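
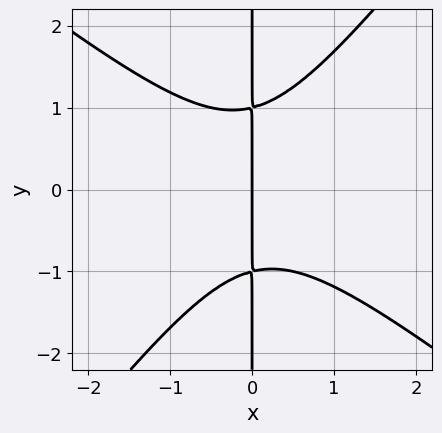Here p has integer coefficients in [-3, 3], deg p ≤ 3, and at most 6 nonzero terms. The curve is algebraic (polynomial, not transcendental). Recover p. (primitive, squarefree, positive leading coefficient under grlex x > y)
2*x^3 + x^2*y - 2*x*y^2 + 2*x

1. The degree is 3 — a generic line meets the curve in up to 3 points.
2. Observable constraints: it meets the x-axis at x = 0 (among the integer gridlines); every point of the y-axis in the box is on the curve.
3. Fitting integer coefficients to these (and the overall shape) gives p.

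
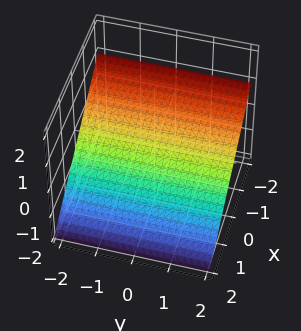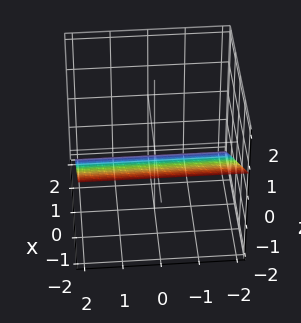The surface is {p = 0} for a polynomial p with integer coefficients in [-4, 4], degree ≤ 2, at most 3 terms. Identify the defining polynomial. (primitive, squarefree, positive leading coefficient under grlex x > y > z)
2*x + 3*z + 2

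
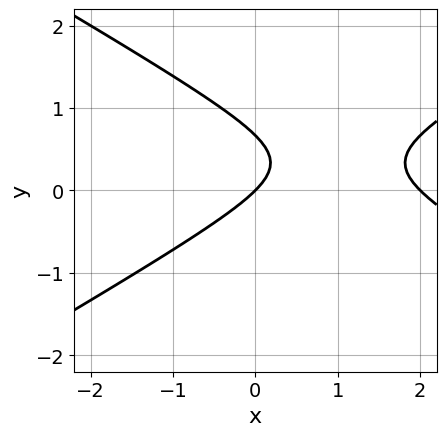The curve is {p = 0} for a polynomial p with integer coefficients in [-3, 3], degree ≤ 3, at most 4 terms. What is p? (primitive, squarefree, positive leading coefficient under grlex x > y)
x^2 - 3*y^2 - 2*x + 2*y

The degree is 2 — a generic line meets the curve in up to 2 points.
Against the integer gridlines: it crosses the y-axis at the gridline y = 0; among the integer gridlines, it crosses the x-axis at x ∈ {0, 2}.
The integer polynomial consistent with all of this is the stated p.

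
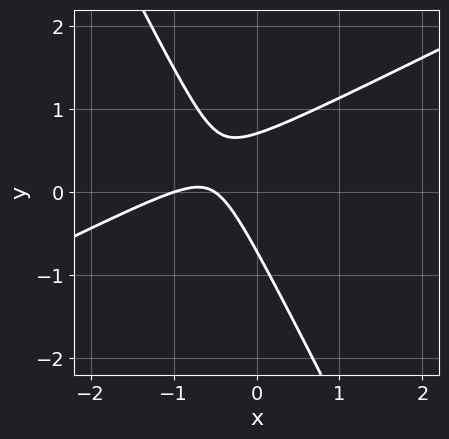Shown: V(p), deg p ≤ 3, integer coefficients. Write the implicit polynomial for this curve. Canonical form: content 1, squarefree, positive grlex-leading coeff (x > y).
First, degree: no degree-1 curve has this shape, so deg p = 2.
Next, observable constraints: it crosses the x-axis at the gridline x = -1.
Finally, together with the visible shape, these determine p as stated.

2*x^2 - 3*x*y - 2*y^2 + 3*x + 1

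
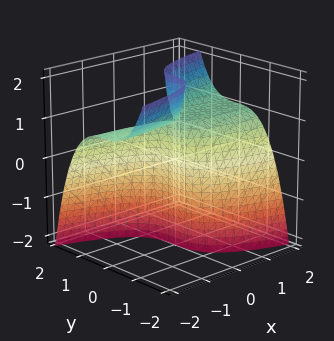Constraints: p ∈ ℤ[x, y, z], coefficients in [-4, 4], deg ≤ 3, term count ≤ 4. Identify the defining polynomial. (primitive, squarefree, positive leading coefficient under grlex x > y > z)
1. Degree: the shape is more complex than any degree-2 surface, so deg p = 3.
2. From the visible intercepts: it crosses the y-axis at the gridline y = 0; the visible z-axis segment lies entirely on the surface; it meets the x-axis at x = 0 (among the integer gridlines).
3. Putting this together gives p.

y^3 - x*z + x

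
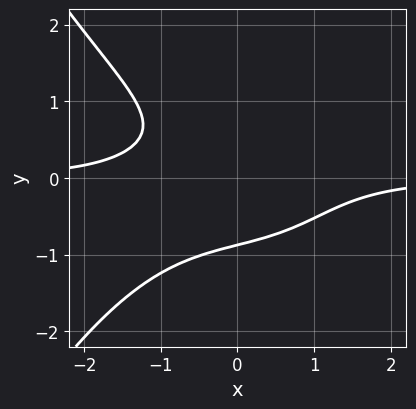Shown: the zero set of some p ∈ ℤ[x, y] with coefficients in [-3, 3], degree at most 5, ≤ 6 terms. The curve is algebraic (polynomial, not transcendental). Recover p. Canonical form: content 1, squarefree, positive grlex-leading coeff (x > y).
1. deg p = 4. A generic line meets the curve in up to 4 points.
2. Checking where it meets the axes: the curve avoids every integer x-axis point in the box.
3. Assembling these constraints gives the stated polynomial.

x^3*y + 3*y^3 + 2*x*y + 2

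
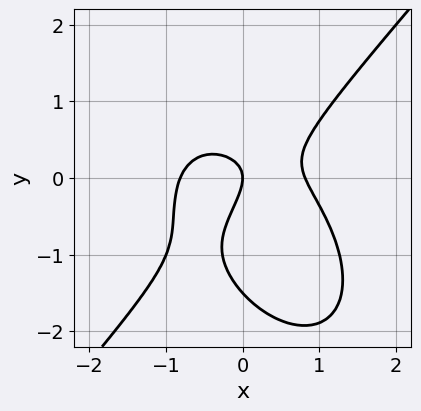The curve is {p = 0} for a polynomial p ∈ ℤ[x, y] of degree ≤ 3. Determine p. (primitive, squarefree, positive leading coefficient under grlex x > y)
(a) Degree: the shape is more complex than any degree-2 curve, so deg p = 3.
(b) Observable constraints: it crosses the x-axis at the gridline x = 0; it meets the y-axis at y = 0 (among the integer gridlines).
(c) These observations pin down the coefficients.

3*x^3 - 2*y^3 + 2*x*y - 3*y^2 - 2*x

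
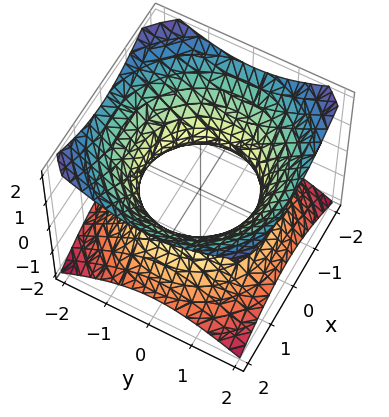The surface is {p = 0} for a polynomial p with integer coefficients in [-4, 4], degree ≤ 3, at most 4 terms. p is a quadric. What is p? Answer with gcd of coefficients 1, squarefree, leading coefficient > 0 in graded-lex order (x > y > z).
First, degree: an hourglass — one-sheet hyperboloid; a quadric, so deg p = 2.
Then, symmetries: the z-axis is an axis of rotation, so x and y enter only as x² + y²; mirror symmetry z ↦ −z ⇒ only even powers of z.
Next, from the visible intercepts: a circular section at z = -1 has radius between 1 and 2; it misses every integer gridline on the z-axis.
Finally, matching integer coefficients to the picture gives p.

2*x^2 + 2*y^2 - 3*z^2 - 3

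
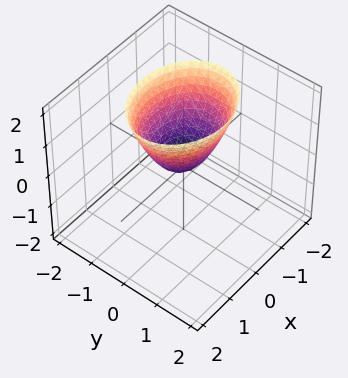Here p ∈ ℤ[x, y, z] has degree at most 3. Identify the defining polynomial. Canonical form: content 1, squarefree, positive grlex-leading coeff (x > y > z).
(a) Degree: a single bowl opening along one axis; a quadric, so deg p = 2.
(b) Symmetries: mirror symmetry y ↦ −y ⇒ only even powers of y; the x ↦ −x reflection is a symmetry, so x appears only in even powers.
(c) Observable constraints: one z-axis crossing is at z = 0; it crosses the x-axis at the gridline x = 0.
(d) Assembling these constraints gives the stated polynomial.

2*x^2 + 3*y^2 - 2*z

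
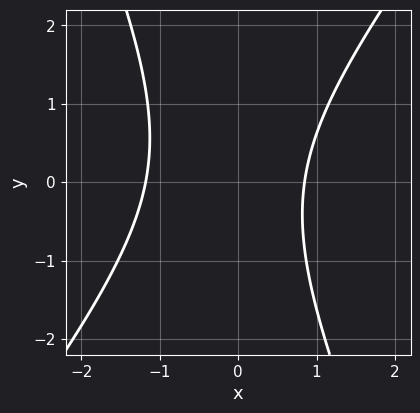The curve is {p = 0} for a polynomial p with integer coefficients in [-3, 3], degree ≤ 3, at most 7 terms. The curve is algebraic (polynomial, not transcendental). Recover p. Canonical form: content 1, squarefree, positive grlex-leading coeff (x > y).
3*x^2 - x*y - y^2 + x - 3

First, degree: a generic line meets the curve in up to 2 points, so deg p = 2.
Next, checking where it meets the axes: it misses every integer gridline on the y-axis.
Finally, matching integer coefficients to the picture gives p.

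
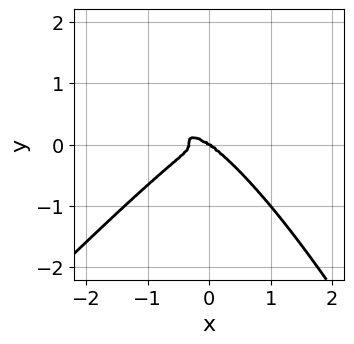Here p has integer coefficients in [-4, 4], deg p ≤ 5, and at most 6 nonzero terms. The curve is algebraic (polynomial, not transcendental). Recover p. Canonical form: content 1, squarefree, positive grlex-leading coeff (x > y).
3*x^4 - 2*x^2*y^2 - x*y^3 + x^3 + 3*y^3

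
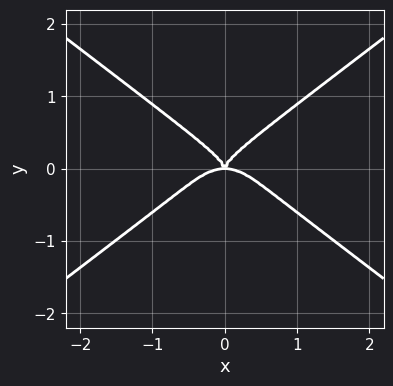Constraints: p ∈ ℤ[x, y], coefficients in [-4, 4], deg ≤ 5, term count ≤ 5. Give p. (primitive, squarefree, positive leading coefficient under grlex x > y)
x^4 - 3*y^4 + x^2*y

deg p = 4. A generic line meets the curve in up to 4 points.
Symmetries: mirror symmetry x ↦ −x ⇒ only even powers of x.
Observable constraints: it crosses the x-axis at the gridline x = 0; one y-axis crossing is at y = 0.
Fitting integer coefficients to these (and the overall shape) gives p.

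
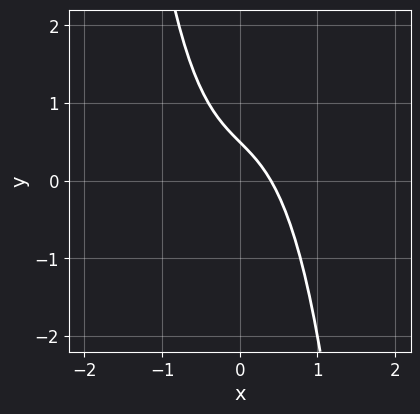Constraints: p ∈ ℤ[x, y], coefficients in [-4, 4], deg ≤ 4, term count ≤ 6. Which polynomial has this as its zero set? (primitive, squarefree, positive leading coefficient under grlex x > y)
deg p = 3. No degree-2 curve has this shape.
Solving for integer coefficients yields p as stated.

3*x^3 + 2*x + 2*y - 1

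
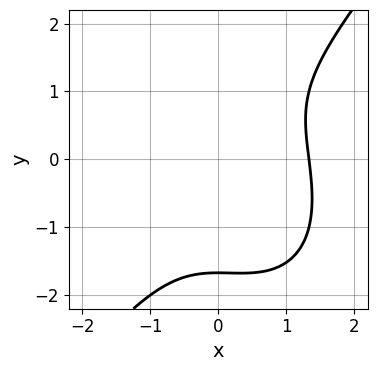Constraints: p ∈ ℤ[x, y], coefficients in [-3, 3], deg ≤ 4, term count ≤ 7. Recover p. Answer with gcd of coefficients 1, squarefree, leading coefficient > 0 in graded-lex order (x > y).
2*x^3 - y^3 - x^2 + y - 3

First, the degree is 3 — the shape is more complex than any degree-2 curve.
Finally, solving for integer coefficients yields p as stated.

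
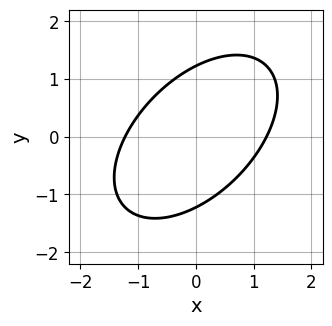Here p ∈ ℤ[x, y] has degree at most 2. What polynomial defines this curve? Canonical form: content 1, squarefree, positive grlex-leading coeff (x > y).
(a) The degree is 2 — no degree-1 curve has this shape.
(b) Matching integer coefficients to the picture gives p.

2*x^2 - 2*x*y + 2*y^2 - 3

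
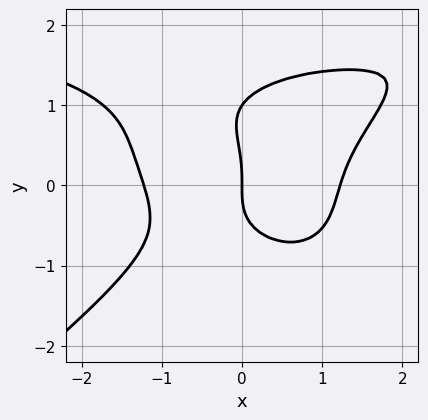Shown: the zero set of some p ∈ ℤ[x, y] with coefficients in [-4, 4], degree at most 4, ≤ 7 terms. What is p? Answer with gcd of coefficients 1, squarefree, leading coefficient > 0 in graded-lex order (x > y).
First, deg p = 4. The shape is more complex than any degree-3 curve.
Next, reading off the gridlines: one x-axis crossing is at x = 0; the y-axis gridline crossings are at y ∈ {0, 1}.
Finally, the integer polynomial consistent with all of this is the stated p.

x^3*y - 2*y^4 - 2*x^3 + 2*y^3 + 3*x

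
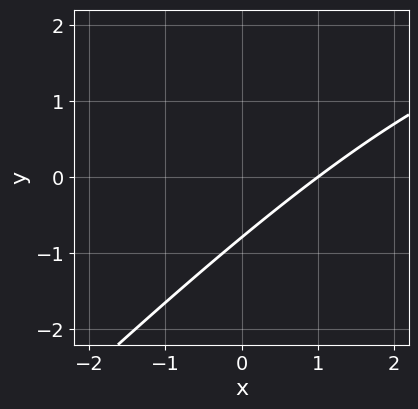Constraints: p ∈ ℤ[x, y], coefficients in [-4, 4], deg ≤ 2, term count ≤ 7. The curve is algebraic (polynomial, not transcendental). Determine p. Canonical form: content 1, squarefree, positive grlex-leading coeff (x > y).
(a) deg p = 2. No degree-1 curve has this shape.
(b) Against the integer gridlines: one x-axis crossing is at x = 1.
(c) Matching integer coefficients to the picture gives p.

x*y - y^2 - 3*x + 3*y + 3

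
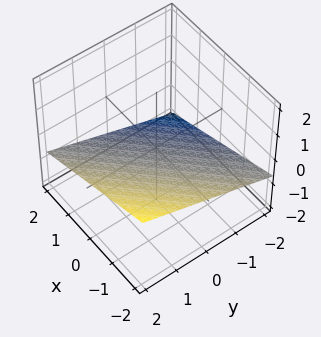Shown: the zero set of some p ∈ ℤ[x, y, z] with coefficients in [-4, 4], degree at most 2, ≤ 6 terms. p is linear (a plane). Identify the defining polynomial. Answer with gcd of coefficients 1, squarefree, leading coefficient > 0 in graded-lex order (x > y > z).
Degree: the surface is flat (a plane), so deg p = 1.
From the visible intercepts: one y-axis crossing is at y = 2; one x-axis crossing is at x = -2.
Solving for integer coefficients yields p as stated.

x - y + 3*z + 2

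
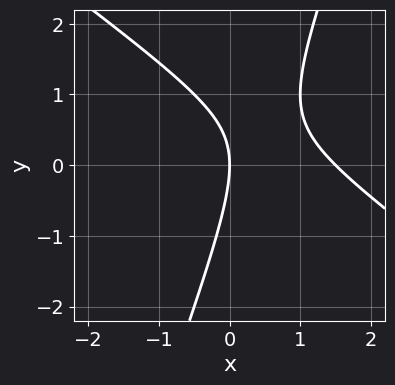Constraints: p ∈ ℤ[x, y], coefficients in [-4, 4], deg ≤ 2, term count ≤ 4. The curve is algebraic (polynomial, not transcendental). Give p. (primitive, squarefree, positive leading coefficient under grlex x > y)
2*x^2 + 2*x*y - y^2 - 3*x

1. Degree: the shape is more complex than any degree-1 curve, so deg p = 2.
2. From the axis intercepts and sections: it crosses the x-axis at the gridline x = 0; one y-axis crossing is at y = 0.
3. Together with the visible shape, these determine p as stated.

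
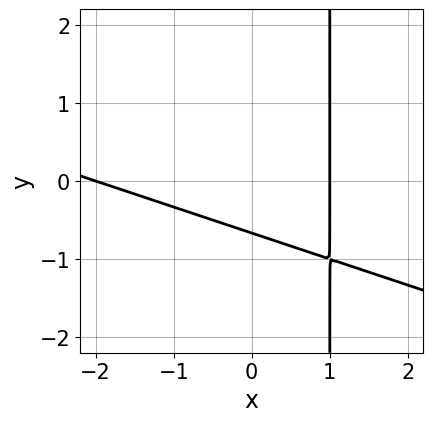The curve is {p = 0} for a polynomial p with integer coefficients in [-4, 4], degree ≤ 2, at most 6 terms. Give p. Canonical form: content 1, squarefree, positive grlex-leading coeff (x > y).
x^2 + 3*x*y + x - 3*y - 2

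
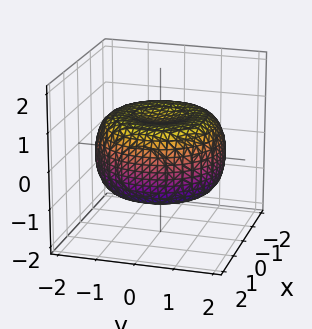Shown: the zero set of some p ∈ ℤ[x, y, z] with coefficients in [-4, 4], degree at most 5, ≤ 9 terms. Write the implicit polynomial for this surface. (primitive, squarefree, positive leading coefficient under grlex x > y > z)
x^4 + 2*x^2*y^2 + y^4 - 2*x^2 - 2*y^2 + 3*z^2 - 2

First, the degree is 4 — the shape is more complex than any degree-3 surface.
Then, symmetries: the surface is invariant under rotation about z: p = q(x² + y², z).
Next, from the visible intercepts: a circular section at z = 0 has radius between 1 and 2.
Finally, putting this together gives p.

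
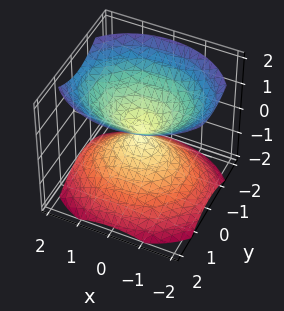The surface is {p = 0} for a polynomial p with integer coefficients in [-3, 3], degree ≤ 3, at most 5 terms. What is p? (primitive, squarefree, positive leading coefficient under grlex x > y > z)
2*x^2 + 3*y^2 - 3*z^2

(a) I count 2 distinct pieces.
(b) The degree is 2 — a double cone through the origin; a quadric.
(c) Symmetries: the x ↦ −x reflection is a symmetry, so x appears only in even powers; mirror symmetry y ↦ −y ⇒ only even powers of y; it's symmetric under z → −z, forcing even powers of z.
(d) Checking where it meets the axes: one y-axis crossing is at y = 0; it meets the x-axis at x = 0 (among the integer gridlines).
(e) These observations pin down the coefficients.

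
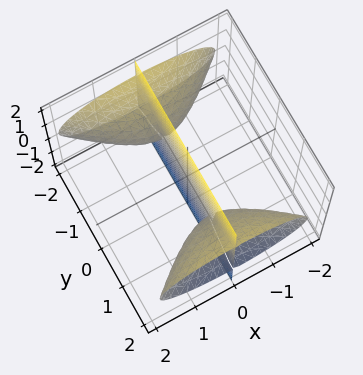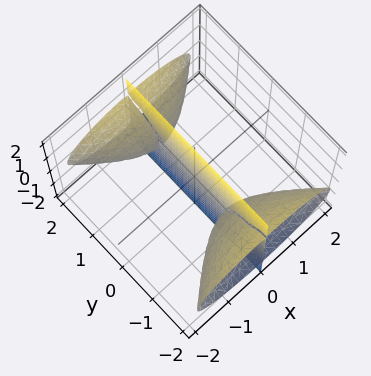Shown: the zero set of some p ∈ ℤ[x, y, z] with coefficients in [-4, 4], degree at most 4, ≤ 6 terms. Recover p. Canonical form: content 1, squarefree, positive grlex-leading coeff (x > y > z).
x^3 - x*y^2 + 3*x*z^2 + x

First, there are 3 components. They look like related sheets of one shape, so recover p as a whole.
Next, degree: no degree-2 surface has this shape, so deg p = 3.
Then, observable constraints: it meets the x-axis at x = 0 (among the integer gridlines); the visible z-axis segment lies entirely on the surface; every point of the y-axis in the box is on the surface.
Finally, fitting integer coefficients to these (and the overall shape) gives p.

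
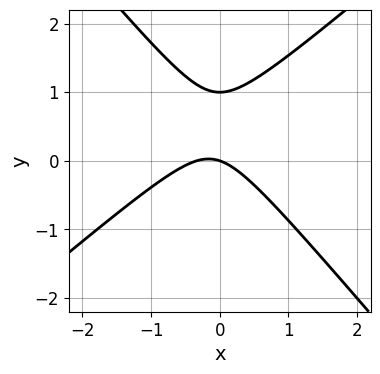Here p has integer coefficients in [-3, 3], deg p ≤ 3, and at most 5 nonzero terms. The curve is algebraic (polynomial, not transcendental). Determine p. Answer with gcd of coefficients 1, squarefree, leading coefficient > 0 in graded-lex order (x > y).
1. The degree is 2 — a generic line meets the curve in up to 2 points.
2. Against the integer gridlines: it crosses the x-axis at the gridline x = 0; among the integer gridlines, it crosses the y-axis at y ∈ {0, 1}.
3. Solving for integer coefficients yields p as stated.

3*x^2 - x*y - 3*y^2 + x + 3*y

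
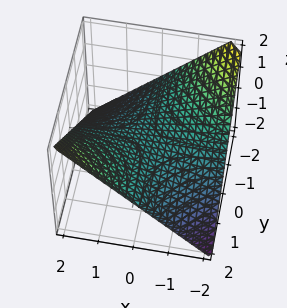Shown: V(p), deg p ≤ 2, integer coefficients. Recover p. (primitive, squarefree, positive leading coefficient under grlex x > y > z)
(a) Degree: a hyperbolic paraboloid; a quadric, so deg p = 2.
(b) Observable constraints: every point of the y-axis in the box is on the surface; the visible x-axis segment lies entirely on the surface.
(c) Assembling these constraints gives the stated polynomial.

x*y - 2*z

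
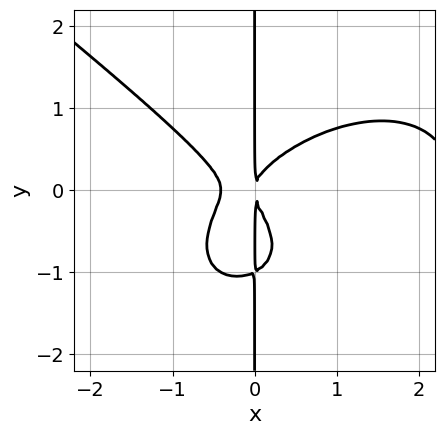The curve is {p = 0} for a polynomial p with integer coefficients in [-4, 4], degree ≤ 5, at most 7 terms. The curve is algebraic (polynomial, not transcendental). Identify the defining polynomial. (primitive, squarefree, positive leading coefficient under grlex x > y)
x^4 + 2*x*y^3 - 2*x^3 + 2*x*y^2 - x^2

deg p = 4.
From the axis intercepts and sections: every point of the y-axis in the box is on the curve.
Solving for integer coefficients yields p as stated.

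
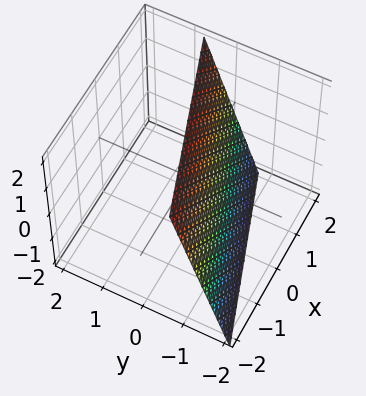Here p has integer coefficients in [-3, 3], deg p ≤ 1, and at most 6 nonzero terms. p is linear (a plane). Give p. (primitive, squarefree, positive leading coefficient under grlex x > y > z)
x - 3*y + z - 2

First, deg p = 1. Every cross-section is a straight line — this is a plane.
Next, reading off the gridlines: one z-axis crossing is at z = 2; one x-axis crossing is at x = 2.
Finally, matching integer coefficients to the picture gives p.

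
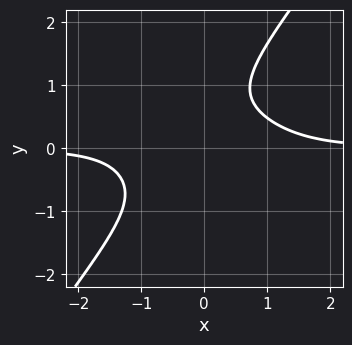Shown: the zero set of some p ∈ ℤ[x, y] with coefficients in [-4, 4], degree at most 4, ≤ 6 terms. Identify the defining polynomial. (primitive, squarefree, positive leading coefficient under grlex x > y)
(a) deg p = 4.
(b) From the visible intercepts: the curve avoids every integer x-axis point in the box; it misses every integer gridline on the y-axis.
(c) The integer polynomial consistent with all of this is the stated p.

2*x^3*y + 2*x^2*y^2 - 2*y^4 + 3*x*y^2 - 2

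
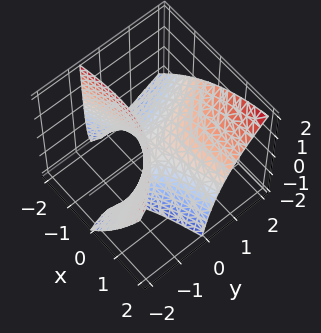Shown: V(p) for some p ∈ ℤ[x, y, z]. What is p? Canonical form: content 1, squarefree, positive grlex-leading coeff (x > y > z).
x^2 - 3*x*y - 2*y^2 + 3*y*z + 2*z

(a) The degree is 2 — no degree-1 surface has this shape.
(b) From the visible intercepts: it crosses the x-axis at the gridline x = 0; it crosses the z-axis at the gridline z = 0; it crosses the y-axis at the gridline y = 0.
(c) Solving for integer coefficients yields p as stated.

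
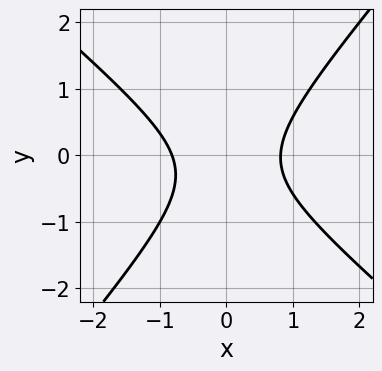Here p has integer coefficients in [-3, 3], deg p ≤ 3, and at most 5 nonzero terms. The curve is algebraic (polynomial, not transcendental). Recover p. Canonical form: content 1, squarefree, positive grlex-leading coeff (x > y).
1. The degree is 2 — the shape is more complex than any degree-1 curve.
2. Observable constraints: the curve avoids every integer y-axis point in the box.
3. Solving for integer coefficients yields p as stated.

3*x^2 + x*y - 3*y^2 - y - 2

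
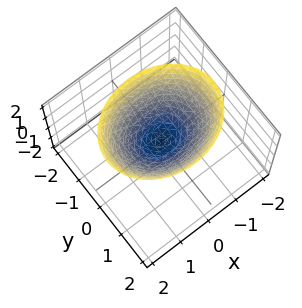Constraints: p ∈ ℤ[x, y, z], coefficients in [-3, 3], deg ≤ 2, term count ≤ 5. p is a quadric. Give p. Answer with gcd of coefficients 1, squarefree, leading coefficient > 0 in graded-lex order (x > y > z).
2*x^2 + 3*y^2 - 3*z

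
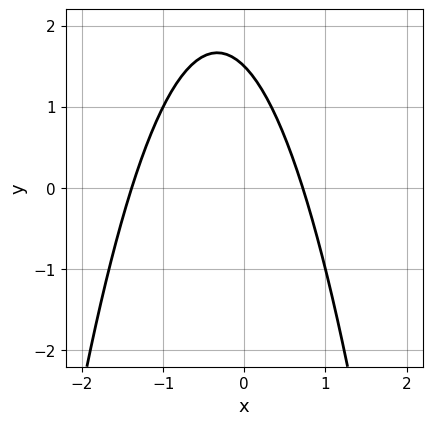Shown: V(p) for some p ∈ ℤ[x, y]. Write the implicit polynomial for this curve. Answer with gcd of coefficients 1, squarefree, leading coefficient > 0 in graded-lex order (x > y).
3*x^2 + 2*x + 2*y - 3

First, the degree is 2 — a generic line meets the curve in up to 2 points.
Finally, the integer polynomial consistent with all of this is the stated p.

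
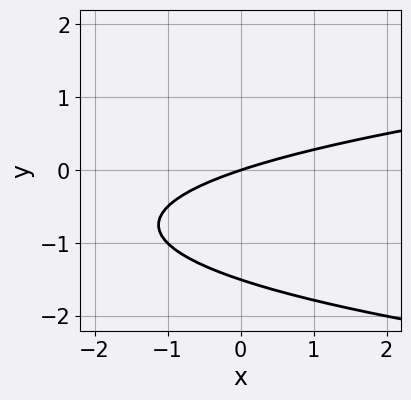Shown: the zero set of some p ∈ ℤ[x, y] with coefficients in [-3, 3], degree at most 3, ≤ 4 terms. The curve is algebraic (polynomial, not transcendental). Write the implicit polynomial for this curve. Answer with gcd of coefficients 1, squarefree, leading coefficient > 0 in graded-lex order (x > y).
(a) deg p = 2. No degree-1 curve has this shape.
(b) From the visible intercepts: it crosses the x-axis at the gridline x = 0; it meets the y-axis at y = 0 (among the integer gridlines).
(c) Fitting integer coefficients to these (and the overall shape) gives p.

2*y^2 - x + 3*y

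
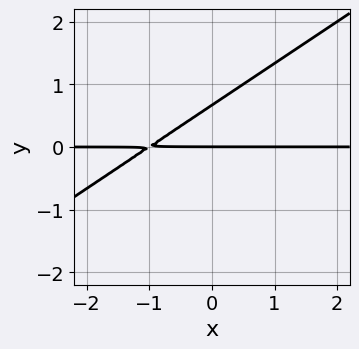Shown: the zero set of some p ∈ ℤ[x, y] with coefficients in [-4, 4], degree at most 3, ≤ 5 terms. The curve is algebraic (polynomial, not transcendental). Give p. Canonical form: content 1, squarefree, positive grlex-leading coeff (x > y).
Degree: the shape is more complex than any degree-1 curve, so deg p = 2.
Checking where it meets the axes: the visible x-axis segment lies entirely on the curve; it crosses the y-axis at the gridline y = 0.
The integer polynomial consistent with all of this is the stated p.

2*x*y - 3*y^2 + 2*y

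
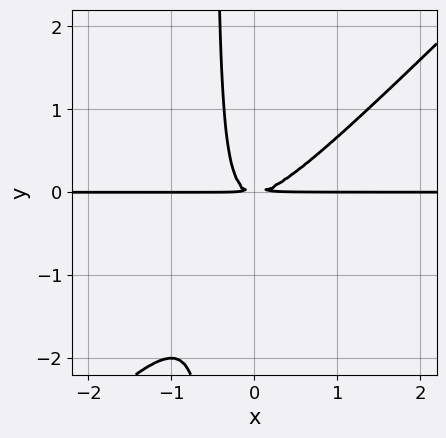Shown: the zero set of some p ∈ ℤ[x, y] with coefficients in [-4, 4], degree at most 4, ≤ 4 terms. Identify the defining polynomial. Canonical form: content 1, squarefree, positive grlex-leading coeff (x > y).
2*x^2*y - 2*x*y^2 - y^2

(a) The degree is 3 — no degree-2 curve has this shape.
(b) From the visible intercepts: every point of the x-axis in the box is on the curve.
(c) Fitting integer coefficients to these (and the overall shape) gives p.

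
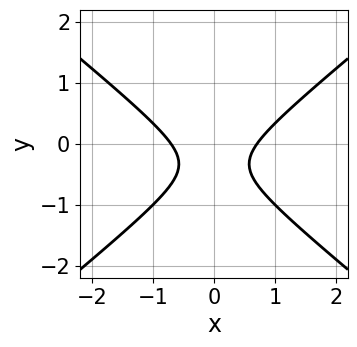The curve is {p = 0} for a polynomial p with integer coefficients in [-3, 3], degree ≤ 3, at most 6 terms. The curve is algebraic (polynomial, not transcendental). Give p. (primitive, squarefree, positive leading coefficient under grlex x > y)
2*x^2 - 3*y^2 - 2*y - 1

(a) Degree: no degree-1 curve has this shape, so deg p = 2.
(b) Symmetries: mirror symmetry x ↦ −x ⇒ only even powers of x.
(c) From the visible intercepts: the curve avoids every integer y-axis point in the box.
(d) The integer polynomial consistent with all of this is the stated p.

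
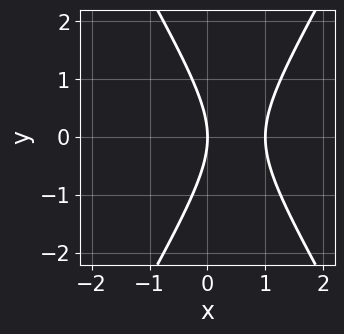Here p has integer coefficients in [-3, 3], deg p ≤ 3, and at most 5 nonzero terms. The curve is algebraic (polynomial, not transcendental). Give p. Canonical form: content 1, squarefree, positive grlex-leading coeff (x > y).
3*x^2 - y^2 - 3*x

1. The degree is 2 — a generic line meets the curve in up to 2 points.
2. Symmetries: the y ↦ −y reflection is a symmetry, so y appears only in even powers.
3. From the visible intercepts: among the integer gridlines, it crosses the x-axis at x ∈ {0, 1}; it crosses the y-axis at the gridline y = 0.
4. Matching integer coefficients to the picture gives p.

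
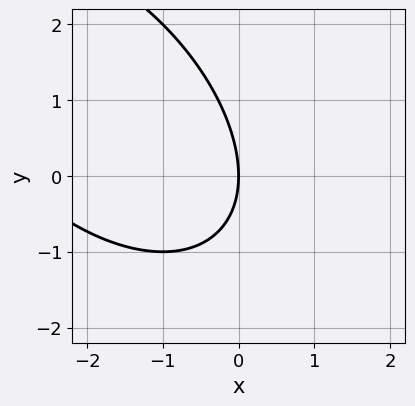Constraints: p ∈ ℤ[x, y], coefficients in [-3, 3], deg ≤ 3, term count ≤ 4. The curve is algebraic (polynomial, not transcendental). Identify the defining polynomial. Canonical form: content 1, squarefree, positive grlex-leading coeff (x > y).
x^2 + x*y + y^2 + 3*x

Degree: a generic line meets the curve in up to 2 points, so deg p = 2.
Checking where it meets the axes: it meets the x-axis at x = 0 (among the integer gridlines); it crosses the y-axis at the gridline y = 0.
These observations pin down the coefficients.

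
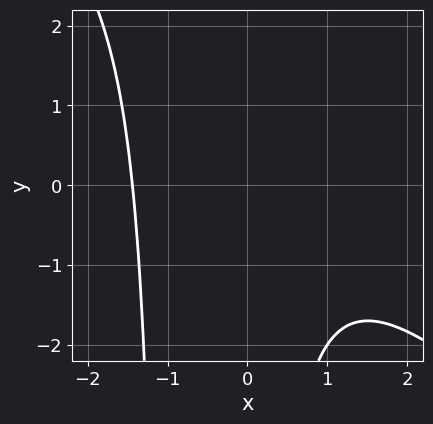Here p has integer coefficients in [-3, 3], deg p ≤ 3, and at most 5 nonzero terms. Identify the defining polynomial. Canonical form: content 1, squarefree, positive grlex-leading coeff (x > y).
1. Degree: the shape is more complex than any degree-2 curve, so deg p = 3.
2. Checking where it meets the axes: the curve avoids every integer y-axis point in the box.
3. Fitting integer coefficients to these (and the overall shape) gives p.

x^3 + x^2*y + x*y + 3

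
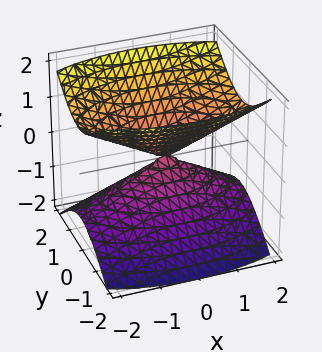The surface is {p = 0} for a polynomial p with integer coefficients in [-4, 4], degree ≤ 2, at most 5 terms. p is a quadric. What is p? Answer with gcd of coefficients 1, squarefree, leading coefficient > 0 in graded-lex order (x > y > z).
First, there are 2 components. They look like related sheets of one shape, so recover p as a whole.
Then, the degree is 2 — a double cone through the origin; a quadric.
Next, symmetries: it's symmetric under z → −z, forcing even powers of z; the y ↦ −y reflection is a symmetry, so y appears only in even powers; it's symmetric under x → −x, forcing even powers of x.
Then, from the visible intercepts: one x-axis crossing is at x = 0; it crosses the y-axis at the gridline y = 0; it crosses the z-axis at the gridline z = 0.
Finally, matching integer coefficients to the picture gives p.

x^2 + 3*y^2 - 3*z^2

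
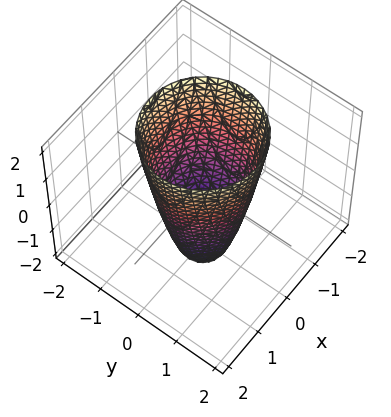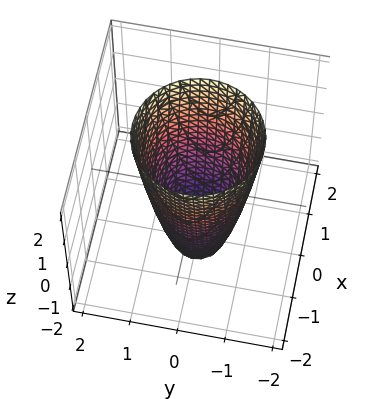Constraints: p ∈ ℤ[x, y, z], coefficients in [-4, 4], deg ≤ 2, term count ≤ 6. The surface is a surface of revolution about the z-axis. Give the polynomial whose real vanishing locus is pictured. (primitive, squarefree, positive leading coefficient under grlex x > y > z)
3*x^2 + 3*y^2 - z - 3

(a) The degree is 2 — the shape is more complex than any degree-1 surface.
(b) Symmetries: the z-axis is an axis of rotation, so x and y enter only as x² + y².
(c) Checking where it meets the axes: among the integer gridlines, it crosses the x-axis at x ∈ {-1, 1}; the surface avoids every integer z-axis point in the box; the y-axis gridline crossings are at y ∈ {-1, 1}; a circular section at z = -1 has radius between 0 and 1.
(d) Putting this together gives p.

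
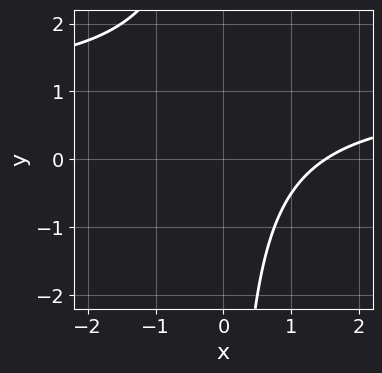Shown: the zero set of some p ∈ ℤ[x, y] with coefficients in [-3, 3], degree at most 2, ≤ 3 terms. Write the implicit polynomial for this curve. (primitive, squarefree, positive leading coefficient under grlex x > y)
First, deg p = 2. No degree-1 curve has this shape.
Next, observable constraints: the curve avoids every integer y-axis point in the box.
Finally, fitting integer coefficients to these (and the overall shape) gives p.

2*x*y - 2*x + 3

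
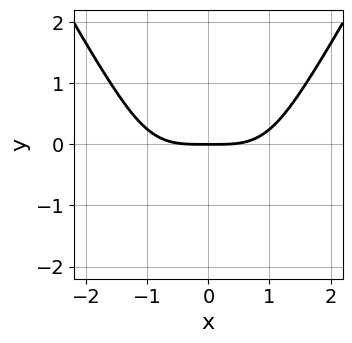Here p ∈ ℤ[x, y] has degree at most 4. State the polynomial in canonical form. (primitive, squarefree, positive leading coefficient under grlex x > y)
1. Degree: a generic line meets the curve in up to 4 points, so deg p = 4.
2. Symmetries: the x ↦ −x reflection is a symmetry, so x appears only in even powers.
3. Checking where it meets the axes: it crosses the y-axis at the gridline y = 0; it crosses the x-axis at the gridline x = 0.
4. Fitting integer coefficients to these (and the overall shape) gives p.

x^4 - x^2*y - y^3 - 3*y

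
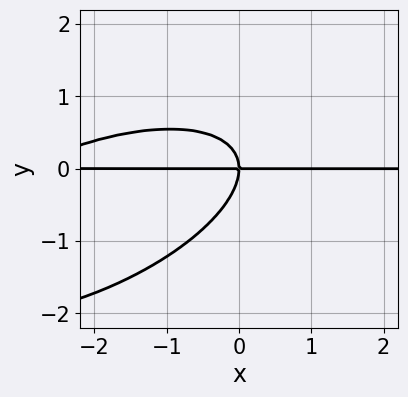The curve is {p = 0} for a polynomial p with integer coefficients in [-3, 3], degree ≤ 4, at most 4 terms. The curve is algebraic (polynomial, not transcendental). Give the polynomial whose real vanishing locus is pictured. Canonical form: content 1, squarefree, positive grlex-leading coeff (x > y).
First, degree: a generic line meets the curve in up to 3 points, so deg p = 3.
Next, from the visible intercepts: every point of the x-axis in the box is on the curve; one y-axis crossing is at y = 0.
Finally, solving for integer coefficients yields p as stated.

x^2*y - 2*x*y^2 + 3*y^3 + 3*x*y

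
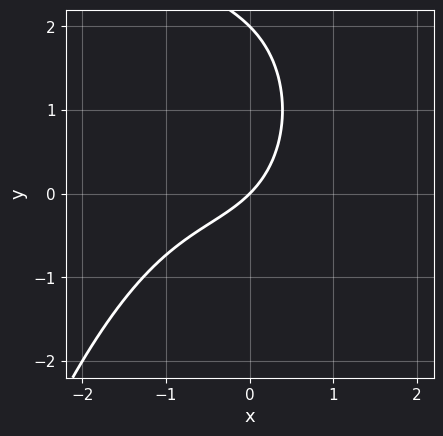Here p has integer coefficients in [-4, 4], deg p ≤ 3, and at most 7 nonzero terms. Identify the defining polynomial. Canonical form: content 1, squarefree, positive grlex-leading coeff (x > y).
x^3 + x^2 + y^2 + 2*x - 2*y

First, deg p = 3. A generic line meets the curve in up to 3 points.
Next, reading off the gridlines: it crosses the x-axis at the gridline x = 0; the y-axis gridline crossings are at y ∈ {0, 2}.
Finally, fitting integer coefficients to these (and the overall shape) gives p.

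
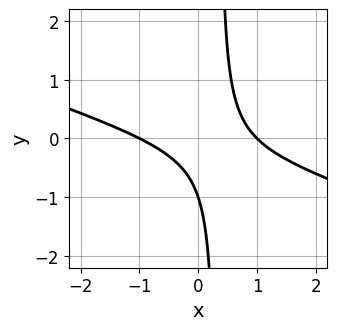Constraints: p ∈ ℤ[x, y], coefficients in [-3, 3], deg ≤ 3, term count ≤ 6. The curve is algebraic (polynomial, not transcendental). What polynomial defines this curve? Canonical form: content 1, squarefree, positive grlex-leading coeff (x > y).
x^2 + 3*x*y - y - 1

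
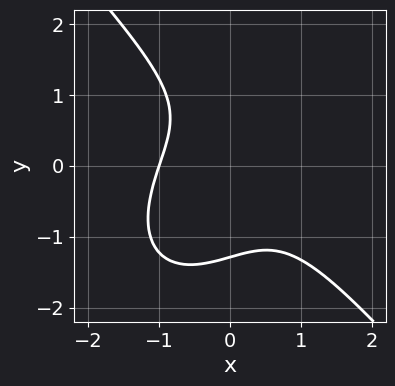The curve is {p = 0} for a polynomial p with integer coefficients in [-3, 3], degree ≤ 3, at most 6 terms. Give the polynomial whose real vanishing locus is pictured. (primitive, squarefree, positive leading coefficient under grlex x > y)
3*x^3 + 2*y^3 + 2*x*y - y + 3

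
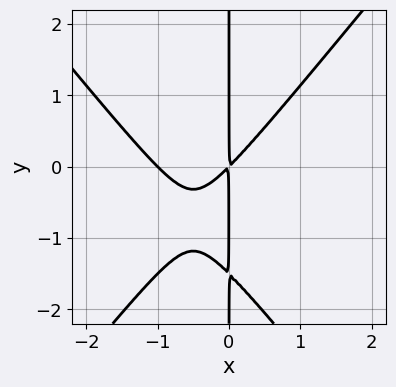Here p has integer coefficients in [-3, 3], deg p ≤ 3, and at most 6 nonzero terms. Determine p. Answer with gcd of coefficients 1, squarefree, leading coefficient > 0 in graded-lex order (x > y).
(a) deg p = 3. No degree-2 curve has this shape.
(b) From the visible intercepts: it crosses the x-axis at the gridline x = -1; every point of the y-axis in the box is on the curve.
(c) Together with the visible shape, these determine p as stated.

3*x^3 - 2*x*y^2 + 3*x^2 - 3*x*y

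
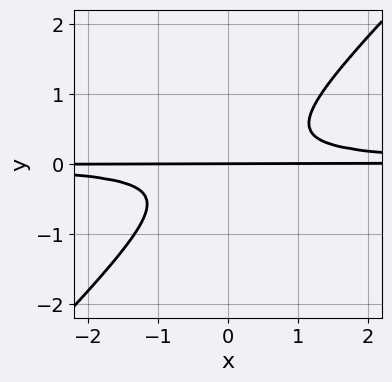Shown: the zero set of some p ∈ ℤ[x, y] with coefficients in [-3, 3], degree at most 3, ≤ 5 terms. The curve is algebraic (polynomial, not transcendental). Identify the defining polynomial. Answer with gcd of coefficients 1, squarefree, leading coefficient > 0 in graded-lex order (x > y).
3*x*y^2 - 3*y^3 - y

(a) deg p = 3. A generic line meets the curve in up to 3 points.
(b) Reading off the gridlines: the visible x-axis segment lies entirely on the curve; it meets the y-axis at y = 0 (among the integer gridlines).
(c) The integer polynomial consistent with all of this is the stated p.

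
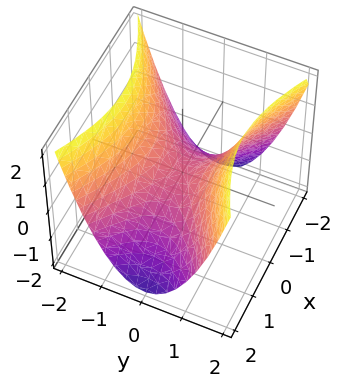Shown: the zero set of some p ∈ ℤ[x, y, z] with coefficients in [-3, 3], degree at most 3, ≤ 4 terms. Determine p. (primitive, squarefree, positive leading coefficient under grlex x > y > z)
x^2 - 2*y^2 + 2*z

First, degree: a hyperbolic paraboloid; a quadric, so deg p = 2.
Then, symmetries: mirror symmetry x ↦ −x ⇒ only even powers of x; mirror symmetry y ↦ −y ⇒ only even powers of y.
Then, from the axis intercepts and sections: it crosses the y-axis at the gridline y = 0; it crosses the z-axis at the gridline z = 0; it crosses the x-axis at the gridline x = 0.
Finally, solving for integer coefficients yields p as stated.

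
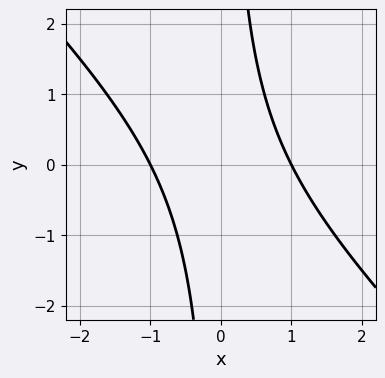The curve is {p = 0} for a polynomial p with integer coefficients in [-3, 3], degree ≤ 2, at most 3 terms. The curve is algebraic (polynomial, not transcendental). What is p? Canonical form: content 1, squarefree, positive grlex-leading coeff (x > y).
x^2 + x*y - 1

(a) Degree: no degree-1 curve has this shape, so deg p = 2.
(b) Observable constraints: the curve avoids every integer y-axis point in the box; among the integer gridlines, it crosses the x-axis at x ∈ {-1, 1}.
(c) Solving for integer coefficients yields p as stated.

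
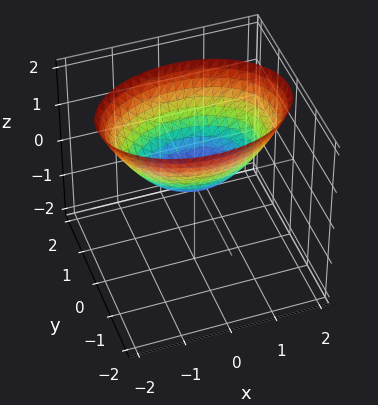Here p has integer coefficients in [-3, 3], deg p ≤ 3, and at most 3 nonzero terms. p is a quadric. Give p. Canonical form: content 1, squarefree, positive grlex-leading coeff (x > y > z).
x^2 + 2*y^2 - 2*z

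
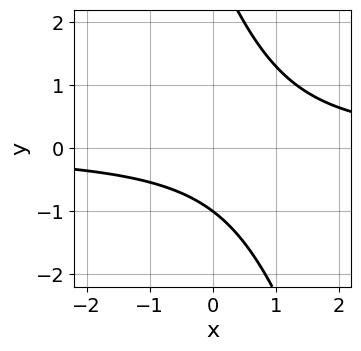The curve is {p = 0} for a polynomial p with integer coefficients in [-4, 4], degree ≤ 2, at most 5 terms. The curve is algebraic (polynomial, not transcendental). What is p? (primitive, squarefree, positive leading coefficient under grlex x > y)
(a) The degree is 2 — the shape is more complex than any degree-1 curve.
(b) Observable constraints: it misses every integer gridline on the x-axis; it meets the y-axis at y = -1 (among the integer gridlines).
(c) Assembling these constraints gives the stated polynomial.

3*x*y + y^2 - 2*y - 3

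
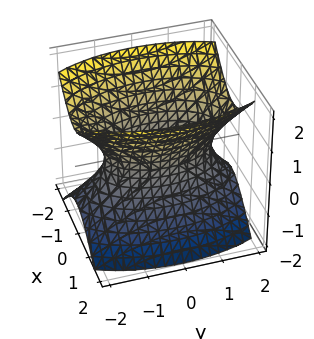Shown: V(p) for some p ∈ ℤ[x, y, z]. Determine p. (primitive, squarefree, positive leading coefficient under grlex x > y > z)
(a) The degree is 2 — one connected sheet with a waist; a quadric.
(b) Symmetries: mirror symmetry x ↦ −x ⇒ only even powers of x; mirror symmetry y ↦ −y ⇒ only even powers of y; the z ↦ −z reflection is a symmetry, so z appears only in even powers.
(c) Against the integer gridlines: no z-intercept at any integer in the box.
(d) Assembling these constraints gives the stated polynomial.

3*x^2 + y^2 - 2*z^2 - 2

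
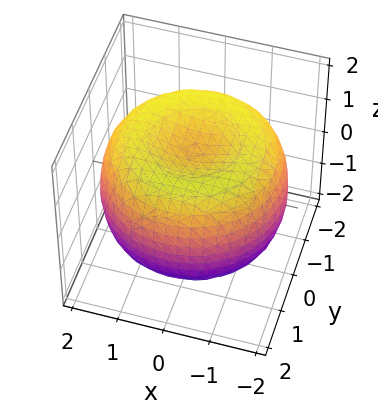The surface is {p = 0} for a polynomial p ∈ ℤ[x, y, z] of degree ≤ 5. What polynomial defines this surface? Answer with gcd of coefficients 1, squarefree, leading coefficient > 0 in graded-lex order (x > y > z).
(a) The degree is 4 — a generic line meets the surface in up to 4 points.
(b) Symmetries: rotational symmetry about the z-axis ⇒ p depends on x, y only through x² + y².
(c) Checking where it meets the axes: a circular section at z = 1 has radius between 1 and 2; the z-axis gridline crossings are at z ∈ {-1, 1}.
(d) These observations pin down the coefficients.

x^4 + 2*x^2*y^2 + y^4 - 3*x^2 - 3*y^2 + 3*z^2 - 3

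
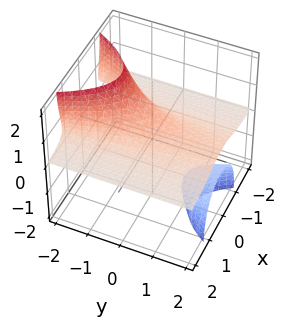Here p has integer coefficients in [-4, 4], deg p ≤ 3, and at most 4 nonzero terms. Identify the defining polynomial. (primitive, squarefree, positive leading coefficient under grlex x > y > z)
1. I count 2 distinct pieces. Treating them together as one polynomial.
2. Degree: the shape is more complex than any degree-2 surface, so deg p = 3.
3. Checking where it meets the axes: the surface avoids every integer x-axis point in the box; it crosses the z-axis at the gridline z = 1; the surface avoids every integer y-axis point in the box.
4. Solving for integer coefficients yields p as stated.

3*x^2*z + 2*y*z^2 + z^3 - 1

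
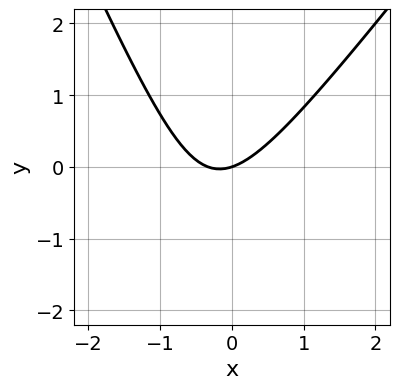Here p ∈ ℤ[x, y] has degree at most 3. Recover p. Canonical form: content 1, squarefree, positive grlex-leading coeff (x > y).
First, the degree is 2 — no degree-1 curve has this shape.
Then, from the axis intercepts and sections: it meets the y-axis at y = 0 (among the integer gridlines); it meets the x-axis at x = 0 (among the integer gridlines).
Finally, together with the visible shape, these determine p as stated.

3*x^2 - x*y - y^2 + x - 3*y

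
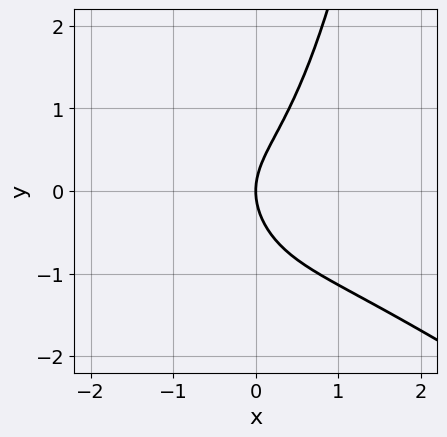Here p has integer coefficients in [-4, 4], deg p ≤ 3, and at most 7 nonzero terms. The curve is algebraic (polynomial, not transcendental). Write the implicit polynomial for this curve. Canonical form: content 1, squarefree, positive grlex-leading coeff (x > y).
(a) The degree is 3 — the shape is more complex than any degree-2 curve.
(b) From the visible intercepts: one y-axis crossing is at y = 0; it crosses the x-axis at the gridline x = 0.
(c) Fitting integer coefficients to these (and the overall shape) gives p.

2*x^3 + 3*x^2*y + x^2 - 2*y^2 + 3*x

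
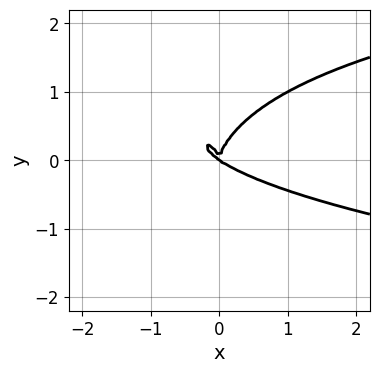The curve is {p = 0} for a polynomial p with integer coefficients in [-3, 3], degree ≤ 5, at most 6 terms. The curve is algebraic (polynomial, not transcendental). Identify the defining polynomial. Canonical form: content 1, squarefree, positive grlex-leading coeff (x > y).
3*x^2*y^2 + 2*y^4 - 2*x^3 - 3*x^2*y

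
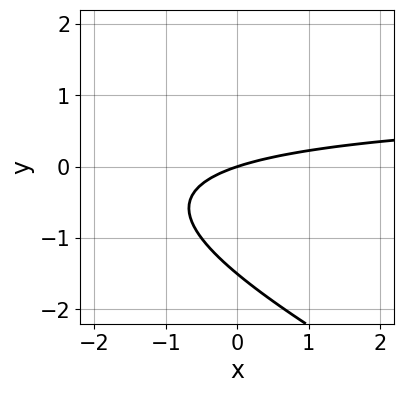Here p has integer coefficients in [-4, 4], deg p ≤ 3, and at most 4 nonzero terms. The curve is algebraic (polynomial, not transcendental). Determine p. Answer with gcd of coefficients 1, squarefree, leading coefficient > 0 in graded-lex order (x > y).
First, degree: a generic line meets the curve in up to 2 points, so deg p = 2.
Next, against the integer gridlines: one y-axis crossing is at y = 0; it crosses the x-axis at the gridline x = 0.
Finally, the integer polynomial consistent with all of this is the stated p.

x*y + 2*y^2 - x + 3*y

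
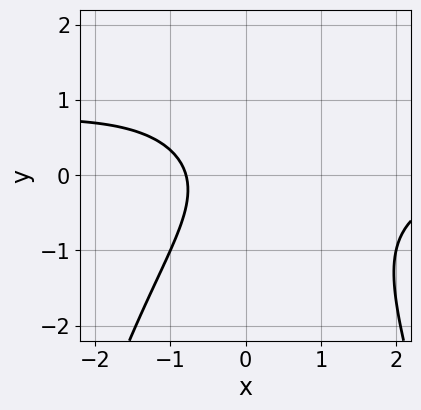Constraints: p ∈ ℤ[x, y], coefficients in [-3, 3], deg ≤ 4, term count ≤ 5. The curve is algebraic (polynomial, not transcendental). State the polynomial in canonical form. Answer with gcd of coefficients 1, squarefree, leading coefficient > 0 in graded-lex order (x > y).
2*x^2*y - x^2 + 3*y^2 + 3*x + 3

Degree: the shape is more complex than any degree-2 curve, so deg p = 3.
From the axis intercepts and sections: it misses every integer gridline on the y-axis.
Solving for integer coefficients yields p as stated.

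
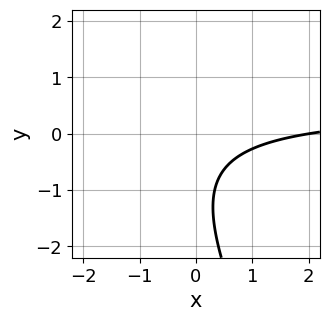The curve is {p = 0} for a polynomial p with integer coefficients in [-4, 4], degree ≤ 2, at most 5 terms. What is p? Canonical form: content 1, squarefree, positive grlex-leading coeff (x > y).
1. Degree: a generic line meets the curve in up to 2 points, so deg p = 2.
2. Reading off the gridlines: it meets the x-axis at x = 2 (among the integer gridlines); it misses every integer gridline on the y-axis.
3. Solving for integer coefficients yields p as stated.

2*x*y + y^2 - x + 2*y + 2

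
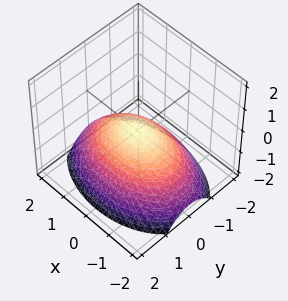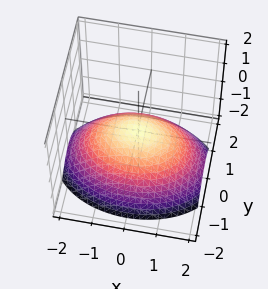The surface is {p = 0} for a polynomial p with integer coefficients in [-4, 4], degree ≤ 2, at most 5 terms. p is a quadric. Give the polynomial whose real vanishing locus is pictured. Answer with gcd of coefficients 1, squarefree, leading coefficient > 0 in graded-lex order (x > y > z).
x^2 + 2*y^2 + 3*z

1. The degree is 2 — a paraboloid; a quadric.
2. Symmetries: the y ↦ −y reflection is a symmetry, so y appears only in even powers; it's symmetric under x → −x, forcing even powers of x.
3. From the axis intercepts and sections: it crosses the x-axis at the gridline x = 0; it meets the z-axis at z = 0 (among the integer gridlines); it meets the y-axis at y = 0 (among the integer gridlines).
4. Solving for integer coefficients yields p as stated.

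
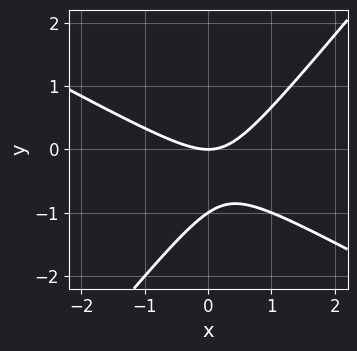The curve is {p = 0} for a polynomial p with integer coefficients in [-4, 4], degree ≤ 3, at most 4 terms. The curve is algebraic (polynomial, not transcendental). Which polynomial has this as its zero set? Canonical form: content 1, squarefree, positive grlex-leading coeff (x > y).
First, deg p = 2.
Then, reading off the gridlines: among the integer gridlines, it crosses the y-axis at y ∈ {-1, 0}; it crosses the x-axis at the gridline x = 0.
Finally, matching integer coefficients to the picture gives p.

2*x^2 + 2*x*y - 3*y^2 - 3*y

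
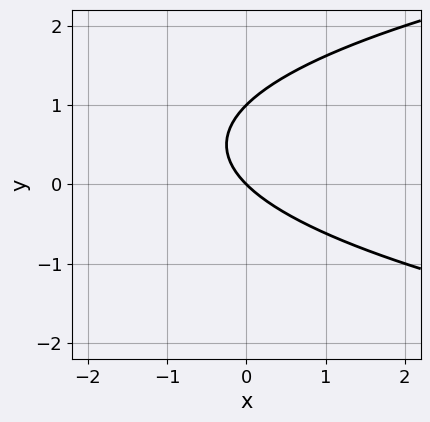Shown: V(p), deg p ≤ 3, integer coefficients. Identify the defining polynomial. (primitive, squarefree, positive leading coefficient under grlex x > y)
deg p = 2.
Checking where it meets the axes: it meets the x-axis at x = 0 (among the integer gridlines); among the integer gridlines, it crosses the y-axis at y ∈ {0, 1}.
Solving for integer coefficients yields p as stated.

y^2 - x - y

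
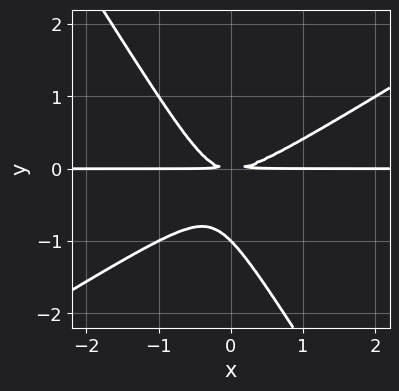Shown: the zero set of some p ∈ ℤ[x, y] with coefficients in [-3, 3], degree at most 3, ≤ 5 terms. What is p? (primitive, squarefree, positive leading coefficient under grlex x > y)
Degree: a generic line meets the curve in up to 3 points, so deg p = 3.
From the axis intercepts and sections: it meets the y-axis at y = -1 (among the integer gridlines); the visible x-axis segment lies entirely on the curve.
Together with the visible shape, these determine p as stated.

x^2*y - x*y^2 - y^3 - y^2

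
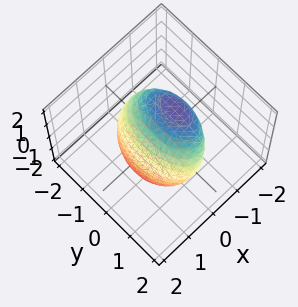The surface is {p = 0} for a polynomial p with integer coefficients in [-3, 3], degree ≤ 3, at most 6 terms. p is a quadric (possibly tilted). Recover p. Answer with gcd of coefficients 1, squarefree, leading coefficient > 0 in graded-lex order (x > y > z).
3*x^2 + 3*x*z + y^2 + 2*z^2 - 2

The degree is 2 — no degree-1 surface has this shape.
Observable constraints: the z-axis gridline crossings are at z ∈ {-1, 1}.
These observations pin down the coefficients.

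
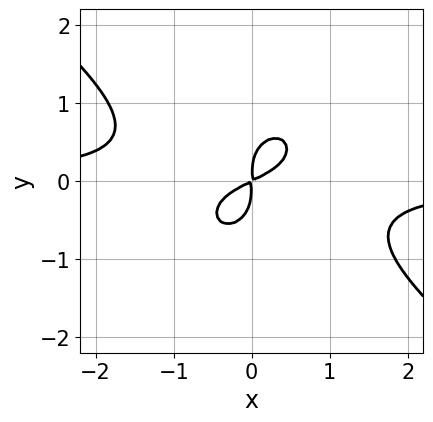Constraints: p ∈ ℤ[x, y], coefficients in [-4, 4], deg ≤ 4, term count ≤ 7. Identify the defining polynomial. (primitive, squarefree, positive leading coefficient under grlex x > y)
The degree is 4 — a generic line meets the curve in up to 4 points.
Putting this together gives p.

2*x^3*y + x^2*y^2 + 2*y^4 + x^2 - 2*x*y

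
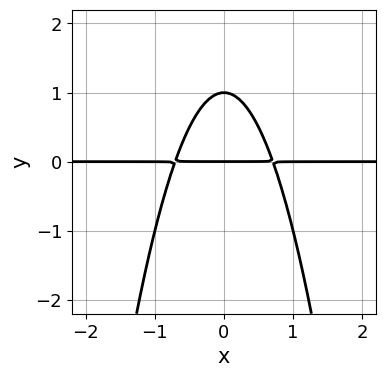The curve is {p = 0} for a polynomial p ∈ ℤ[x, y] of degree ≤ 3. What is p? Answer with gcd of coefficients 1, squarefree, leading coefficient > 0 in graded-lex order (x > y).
2*x^2*y + y^2 - y

The degree is 3 — a generic line meets the curve in up to 3 points.
Symmetries: mirror symmetry x ↦ −x ⇒ only even powers of x.
Checking where it meets the axes: the y-axis gridline crossings are at y ∈ {0, 1}; every point of the x-axis in the box is on the curve.
Putting this together gives p.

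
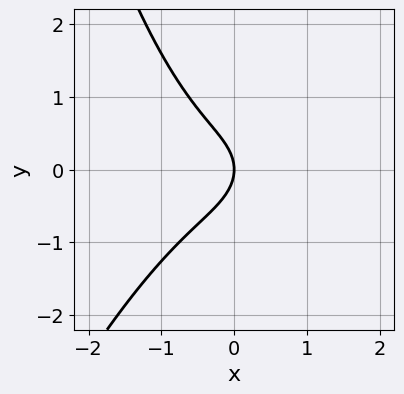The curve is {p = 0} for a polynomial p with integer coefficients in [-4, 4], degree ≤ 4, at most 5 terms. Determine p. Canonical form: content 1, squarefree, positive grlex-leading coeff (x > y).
Degree: a generic line meets the curve in up to 3 points, so deg p = 3.
Against the integer gridlines: it crosses the y-axis at the gridline y = 0; it meets the x-axis at x = 0 (among the integer gridlines).
These observations pin down the coefficients.

3*x^3 - x^2*y + 3*y^2 + 3*x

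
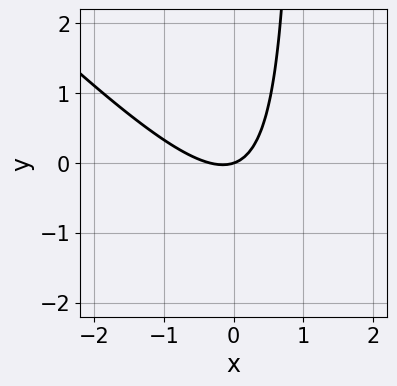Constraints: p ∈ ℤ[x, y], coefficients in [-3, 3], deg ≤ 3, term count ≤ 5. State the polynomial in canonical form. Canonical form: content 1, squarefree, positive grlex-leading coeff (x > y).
1. deg p = 2.
2. Against the integer gridlines: it crosses the y-axis at the gridline y = 0; it meets the x-axis at x = 0 (among the integer gridlines).
3. Together with the visible shape, these determine p as stated.

3*x^2 + 3*x*y + x - 3*y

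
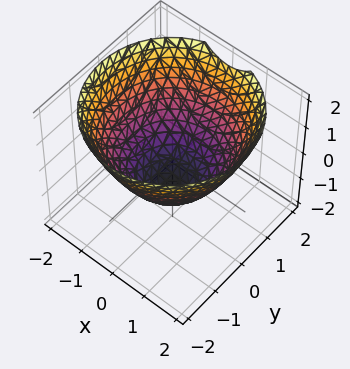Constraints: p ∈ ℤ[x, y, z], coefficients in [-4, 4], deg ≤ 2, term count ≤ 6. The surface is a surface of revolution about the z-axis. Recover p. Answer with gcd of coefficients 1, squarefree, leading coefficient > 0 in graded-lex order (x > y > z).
2*x^2 + 2*y^2 - 3*z - 3

(a) deg p = 2.
(b) Symmetries: the surface is invariant under rotation about z: p = q(x² + y², z).
(c) From the visible intercepts: a circular section at z = 0 has radius between 1 and 2; one z-axis crossing is at z = -1.
(d) Putting this together gives p.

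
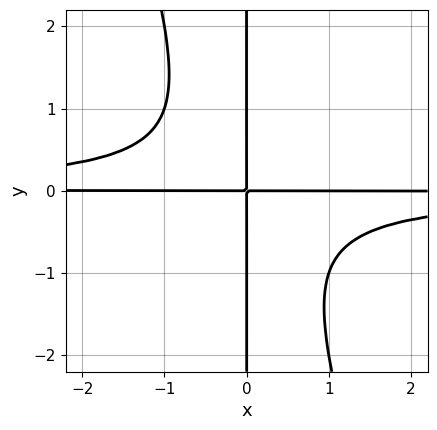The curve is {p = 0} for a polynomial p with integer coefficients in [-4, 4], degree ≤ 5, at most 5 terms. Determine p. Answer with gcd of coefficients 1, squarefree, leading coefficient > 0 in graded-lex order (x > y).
3*x^2*y^2 + x*y^3 + 2*x*y

Degree: a generic line meets the curve in up to 4 points, so deg p = 4.
Against the integer gridlines: the visible x-axis segment lies entirely on the curve; the visible y-axis segment lies entirely on the curve.
Putting this together gives p.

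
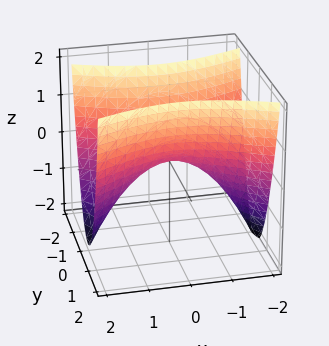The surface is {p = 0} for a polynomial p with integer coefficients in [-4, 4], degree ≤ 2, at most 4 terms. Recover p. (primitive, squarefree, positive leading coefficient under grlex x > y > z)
x^2 - 3*y^2 + 2*z

First, the degree is 2 — a saddle surface; a quadric.
Then, symmetries: it's symmetric under x → −x, forcing even powers of x; mirror symmetry y ↦ −y ⇒ only even powers of y.
Then, checking where it meets the axes: one y-axis crossing is at y = 0; it crosses the z-axis at the gridline z = 0; it meets the x-axis at x = 0 (among the integer gridlines).
Finally, putting this together gives p.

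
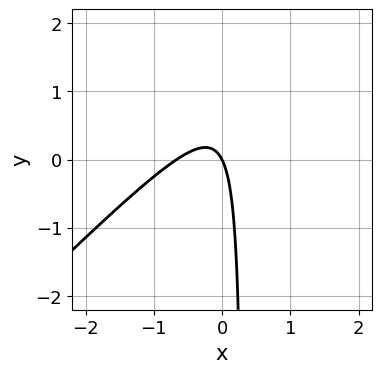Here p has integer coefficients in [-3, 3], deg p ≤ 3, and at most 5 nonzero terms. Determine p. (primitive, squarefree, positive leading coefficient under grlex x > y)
3*x^2 - 3*x*y + 2*x + y

First, the degree is 2 — the shape is more complex than any degree-1 curve.
Next, observable constraints: it crosses the x-axis at the gridline x = 0; it meets the y-axis at y = 0 (among the integer gridlines).
Finally, assembling these constraints gives the stated polynomial.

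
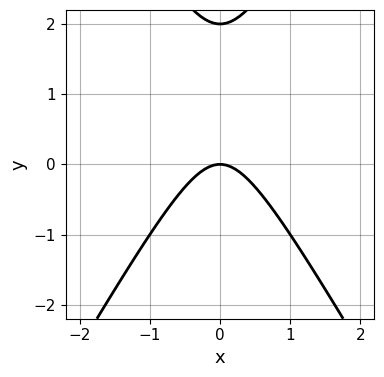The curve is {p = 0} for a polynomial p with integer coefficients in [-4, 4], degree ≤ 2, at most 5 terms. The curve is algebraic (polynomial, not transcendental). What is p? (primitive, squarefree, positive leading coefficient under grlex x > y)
3*x^2 - y^2 + 2*y

1. Degree: the shape is more complex than any degree-1 curve, so deg p = 2.
2. Symmetries: it's symmetric under x → −x, forcing even powers of x.
3. From the visible intercepts: one x-axis crossing is at x = 0; among the integer gridlines, it crosses the y-axis at y ∈ {0, 2}.
4. Assembling these constraints gives the stated polynomial.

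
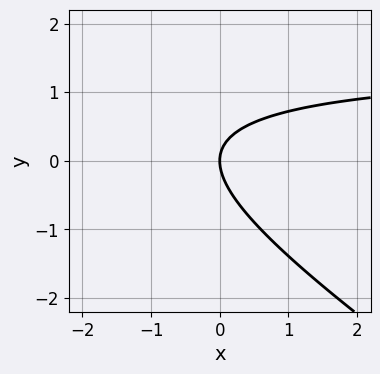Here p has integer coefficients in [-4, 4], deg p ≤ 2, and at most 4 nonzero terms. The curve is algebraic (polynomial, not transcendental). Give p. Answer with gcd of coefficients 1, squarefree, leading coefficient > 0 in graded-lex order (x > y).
2*x*y + 3*y^2 - 3*x

First, deg p = 2.
Then, from the visible intercepts: one y-axis crossing is at y = 0; it meets the x-axis at x = 0 (among the integer gridlines).
Finally, together with the visible shape, these determine p as stated.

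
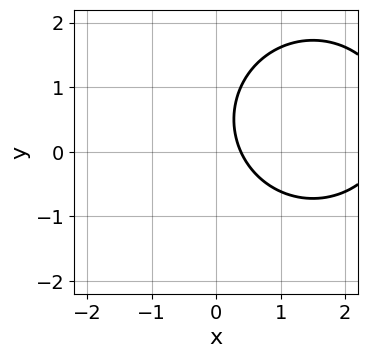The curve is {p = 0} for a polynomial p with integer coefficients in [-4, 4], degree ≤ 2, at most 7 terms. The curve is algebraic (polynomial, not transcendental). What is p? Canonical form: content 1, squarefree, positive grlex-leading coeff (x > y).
x^2 + y^2 - 3*x - y + 1

(a) deg p = 2. A generic line meets the curve in up to 2 points.
(b) From the visible intercepts: no y-intercept at any integer in the box.
(c) Together with the visible shape, these determine p as stated.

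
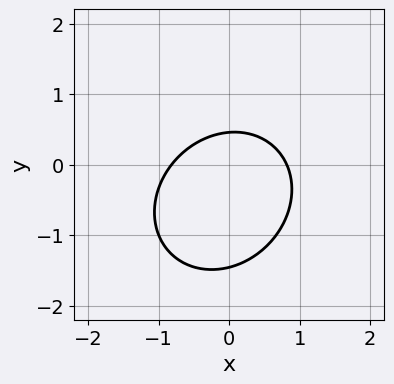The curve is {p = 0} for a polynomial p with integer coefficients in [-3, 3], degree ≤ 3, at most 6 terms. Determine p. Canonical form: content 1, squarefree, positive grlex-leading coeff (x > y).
3*x^2 - x*y + 3*y^2 + 3*y - 2

Degree: no degree-1 curve has this shape, so deg p = 2.
The integer polynomial consistent with all of this is the stated p.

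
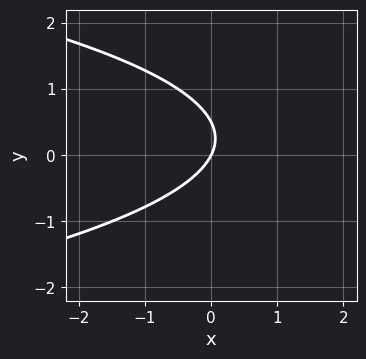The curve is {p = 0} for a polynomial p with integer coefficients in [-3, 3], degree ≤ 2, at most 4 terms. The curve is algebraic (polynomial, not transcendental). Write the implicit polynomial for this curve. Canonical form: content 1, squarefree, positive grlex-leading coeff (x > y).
The degree is 2 — no degree-1 curve has this shape.
Reading off the gridlines: it meets the x-axis at x = 0 (among the integer gridlines); one y-axis crossing is at y = 0.
Together with the visible shape, these determine p as stated.

2*y^2 + 2*x - y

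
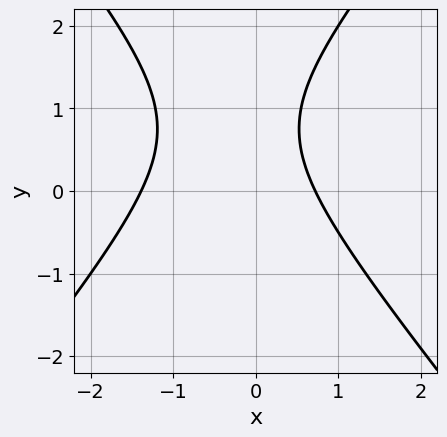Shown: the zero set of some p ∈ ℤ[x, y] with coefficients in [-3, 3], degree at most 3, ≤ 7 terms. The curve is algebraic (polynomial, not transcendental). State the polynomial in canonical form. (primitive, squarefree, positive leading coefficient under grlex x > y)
deg p = 2.
Checking where it meets the axes: no y-intercept at any integer in the box.
Solving for integer coefficients yields p as stated.

3*x^2 - 2*y^2 + 2*x + 3*y - 3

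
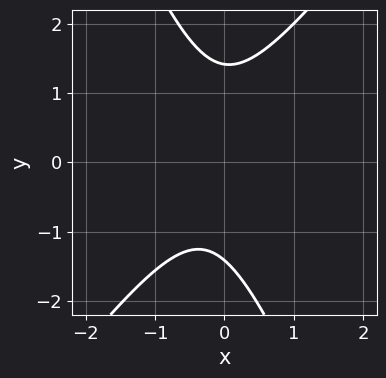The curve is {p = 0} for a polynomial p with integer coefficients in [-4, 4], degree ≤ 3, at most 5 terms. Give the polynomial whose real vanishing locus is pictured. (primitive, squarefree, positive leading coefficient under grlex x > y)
First, degree: a generic line meets the curve in up to 2 points, so deg p = 2.
Next, from the visible intercepts: the curve avoids every integer x-axis point in the box.
Finally, solving for integer coefficients yields p as stated.

3*x^2 - x*y - y^2 + x + 2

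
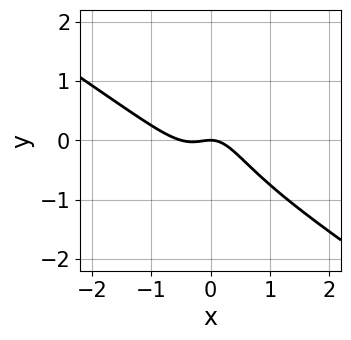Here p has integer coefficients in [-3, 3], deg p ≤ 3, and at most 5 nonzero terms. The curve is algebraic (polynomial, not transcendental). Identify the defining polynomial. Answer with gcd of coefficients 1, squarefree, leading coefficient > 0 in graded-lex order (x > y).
Degree: no degree-2 curve has this shape, so deg p = 3.
From the axis intercepts and sections: it meets the y-axis at y = 0 (among the integer gridlines); one x-axis crossing is at x = 0.
Putting this together gives p.

2*x^3 + 3*x^2*y + x^2 + y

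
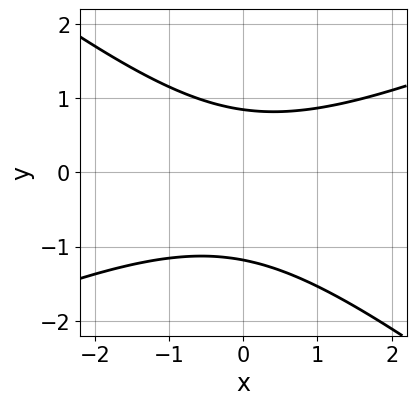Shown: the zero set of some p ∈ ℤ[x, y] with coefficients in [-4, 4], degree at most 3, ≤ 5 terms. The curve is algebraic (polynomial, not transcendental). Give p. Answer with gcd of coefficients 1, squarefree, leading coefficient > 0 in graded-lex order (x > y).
The degree is 2 — the shape is more complex than any degree-1 curve.
Against the integer gridlines: the curve avoids every integer x-axis point in the box.
Putting this together gives p.

x^2 - x*y - 3*y^2 - y + 3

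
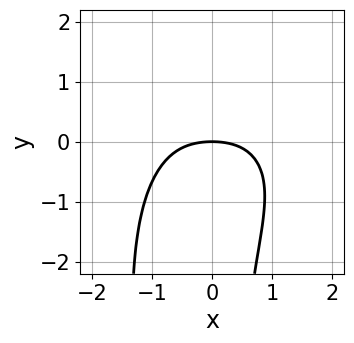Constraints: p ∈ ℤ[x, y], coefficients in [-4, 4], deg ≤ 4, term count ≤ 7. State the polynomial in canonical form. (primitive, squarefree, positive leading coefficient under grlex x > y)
x^4 + x^2*y^2 + x*y^2 + x^2 + 3*y

1. The degree is 4 — no degree-3 curve has this shape.
2. Against the integer gridlines: it meets the y-axis at y = 0 (among the integer gridlines); one x-axis crossing is at x = 0.
3. Assembling these constraints gives the stated polynomial.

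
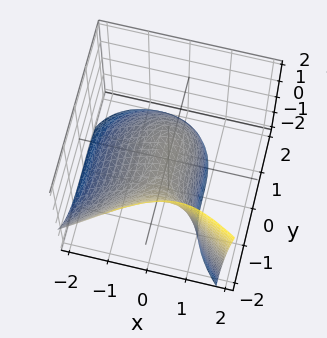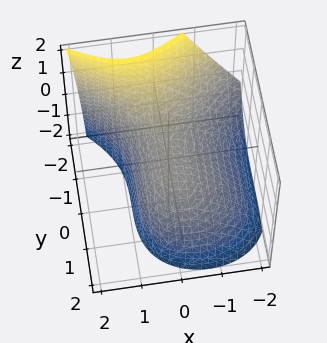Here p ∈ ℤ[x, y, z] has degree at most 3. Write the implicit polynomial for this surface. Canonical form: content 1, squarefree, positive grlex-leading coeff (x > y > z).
First, the degree is 3 — no degree-2 surface has this shape.
Then, observable constraints: it meets the x-axis at x = 0 (among the integer gridlines); one z-axis crossing is at z = 0.
Finally, putting this together gives p.

y^3 + 3*x^2 - 2*x*z + 3*z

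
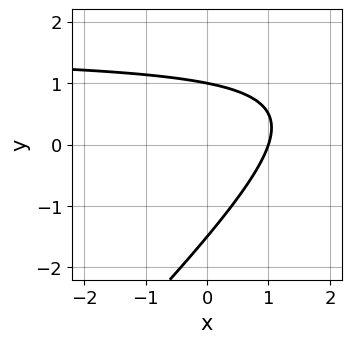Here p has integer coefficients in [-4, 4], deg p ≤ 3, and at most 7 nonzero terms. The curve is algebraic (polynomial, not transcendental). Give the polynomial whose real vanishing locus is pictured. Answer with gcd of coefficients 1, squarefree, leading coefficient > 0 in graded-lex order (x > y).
First, the degree is 2 — the shape is more complex than any degree-1 curve.
Then, checking where it meets the axes: it meets the x-axis at x = 1 (among the integer gridlines); it meets the y-axis at y = 1 (among the integer gridlines).
Finally, matching integer coefficients to the picture gives p.

2*x*y - 2*y^2 - 3*x - y + 3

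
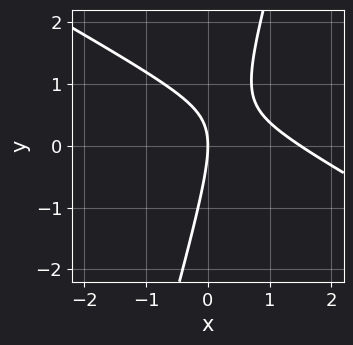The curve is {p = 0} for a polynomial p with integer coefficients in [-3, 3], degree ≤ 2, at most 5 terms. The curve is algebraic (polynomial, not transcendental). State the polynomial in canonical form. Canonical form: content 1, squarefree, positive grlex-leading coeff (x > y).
(a) Degree: the shape is more complex than any degree-1 curve, so deg p = 2.
(b) Against the integer gridlines: it crosses the x-axis at the gridline x = 0; it crosses the y-axis at the gridline y = 0.
(c) Together with the visible shape, these determine p as stated.

2*x^2 + 3*x*y - y^2 - 3*x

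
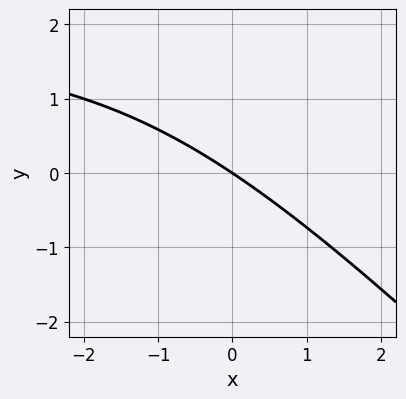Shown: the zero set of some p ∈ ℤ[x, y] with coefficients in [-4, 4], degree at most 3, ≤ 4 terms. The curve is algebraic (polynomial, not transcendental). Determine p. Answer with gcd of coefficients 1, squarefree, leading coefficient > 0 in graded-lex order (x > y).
x*y + y^2 - 2*x - 3*y

1. The degree is 2 — no degree-1 curve has this shape.
2. From the visible intercepts: it crosses the y-axis at the gridline y = 0; one x-axis crossing is at x = 0.
3. The integer polynomial consistent with all of this is the stated p.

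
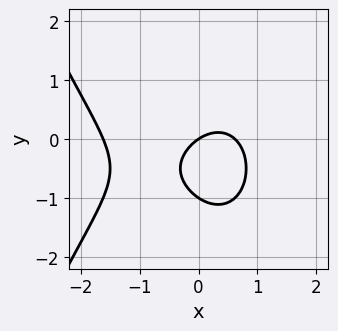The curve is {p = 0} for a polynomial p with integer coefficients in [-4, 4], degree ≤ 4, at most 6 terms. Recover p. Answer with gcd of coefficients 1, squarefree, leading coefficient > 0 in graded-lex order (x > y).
2*x^3 + 2*x^2 + 3*y^2 - 2*x + 3*y

(a) Degree: the shape is more complex than any degree-2 curve, so deg p = 3.
(b) From the visible intercepts: among the integer gridlines, it crosses the y-axis at y ∈ {-1, 0}; it crosses the x-axis at the gridline x = 0.
(c) The integer polynomial consistent with all of this is the stated p.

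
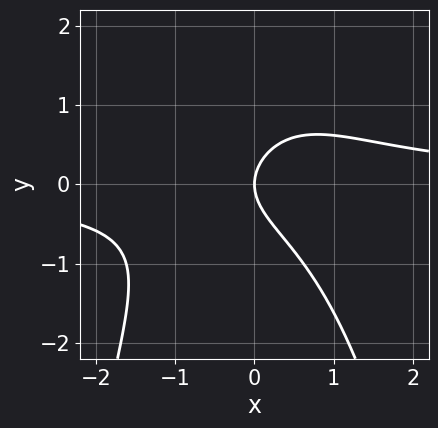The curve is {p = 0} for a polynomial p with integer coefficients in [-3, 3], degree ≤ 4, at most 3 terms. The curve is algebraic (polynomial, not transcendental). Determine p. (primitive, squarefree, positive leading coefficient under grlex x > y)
1. deg p = 3.
2. From the visible intercepts: it crosses the y-axis at the gridline y = 0; it meets the x-axis at x = 0 (among the integer gridlines).
3. Fitting integer coefficients to these (and the overall shape) gives p.

x^2*y + y^2 - x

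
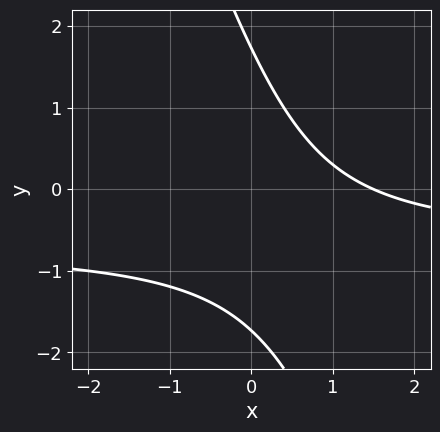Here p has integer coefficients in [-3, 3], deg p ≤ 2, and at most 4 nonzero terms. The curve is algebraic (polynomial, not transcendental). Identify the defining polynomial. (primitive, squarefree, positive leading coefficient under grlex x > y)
3*x*y + y^2 + 2*x - 3

(a) Degree: a generic line meets the curve in up to 2 points, so deg p = 2.
(b) Matching integer coefficients to the picture gives p.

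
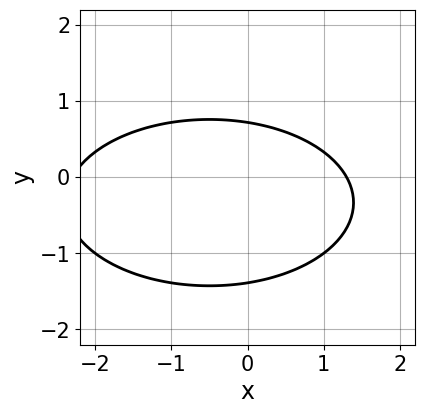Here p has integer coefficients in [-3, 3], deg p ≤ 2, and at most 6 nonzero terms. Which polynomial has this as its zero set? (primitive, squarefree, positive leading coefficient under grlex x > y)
1. Degree: the shape is more complex than any degree-1 curve, so deg p = 2.
2. The integer polynomial consistent with all of this is the stated p.

x^2 + 3*y^2 + x + 2*y - 3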